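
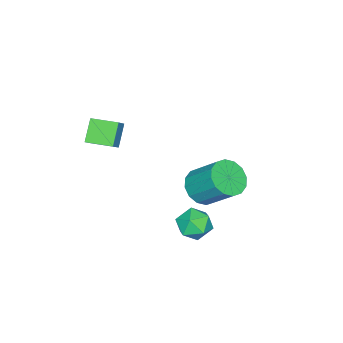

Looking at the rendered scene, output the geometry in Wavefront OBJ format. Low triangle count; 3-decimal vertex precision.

v -1.392 0.655 -4.319
v -0.542 0.229 -3.923
v -0.477 1.68 -2.504
v -1.328 2.105 -2.901
v -0.366 0.577 -4.287
v -0.301 2.028 -2.868
v -0.464 0.945 -4.659
v -0.4 2.396 -3.24
v -0.812 1.236 -4.94
v -0.747 2.687 -3.522
v -1.315 1.371 -5.055
v -1.25 2.822 -3.637
v -1.838 1.314 -4.973
v -1.774 2.765 -3.555
v -2.243 1.08 -4.716
v -2.178 2.531 -3.297
v -2.419 0.732 -4.352
v -2.354 2.183 -2.933
v -2.32 0.364 -3.98
v -2.256 1.815 -2.561
v -1.973 0.073 -3.698
v -1.908 1.524 -2.28
v -1.47 -0.062 -3.583
v -1.405 1.389 -2.165
v -0.946 -0.005 -3.665
v -0.882 1.446 -2.247
v 2.448 -2.478 1.751
v 3.136 -2.29 2.393
v 2.091 -1.239 1.77
v 2.779 -1.051 2.412
v 3.261 -2.229 0.808
v 3.949 -2.041 1.45
v 2.904 -0.99 0.827
v 3.592 -0.802 1.469
v 2.044 2.98 -2.441
v 2.491 3.658 -2.862
v 3.309 2.222 -2.318
v 3.756 2.9 -2.739
v 3.42 3.027 -1.898
v 2.637 3.495 -1.974
v 3.163 2.385 -3.206
v 2.38 2.853 -3.282
v 3.182 3.29 -3.335
v 3.341 3.687 -2.526
v 2.459 2.193 -2.654
v 2.618 2.59 -1.845
f 2 1 5
f 2 5 3
f 3 5 6
f 3 6 4
f 5 1 7
f 5 7 6
f 6 7 8
f 6 8 4
f 7 1 9
f 7 9 8
f 8 9 10
f 8 10 4
f 9 1 11
f 9 11 10
f 10 11 12
f 10 12 4
f 11 1 13
f 11 13 12
f 12 13 14
f 12 14 4
f 13 1 15
f 13 15 14
f 14 15 16
f 14 16 4
f 15 1 17
f 15 17 16
f 16 17 18
f 16 18 4
f 17 1 19
f 17 19 18
f 18 19 20
f 18 20 4
f 19 1 21
f 19 21 20
f 20 21 22
f 20 22 4
f 21 1 23
f 21 23 22
f 22 23 24
f 22 24 4
f 23 1 25
f 23 25 24
f 24 25 26
f 24 26 4
f 25 1 2
f 25 2 26
f 26 2 3
f 26 3 4
f 28 30 27
f 31 28 27
f 27 30 29
f 29 31 27
f 28 34 30
f 32 28 31
f 32 34 28
f 30 34 29
f 33 31 29
f 29 34 33
f 33 32 31
f 34 32 33
f 35 46 40
f 35 40 36
f 35 36 42
f 35 42 45
f 35 45 46
f 36 40 44
f 40 46 39
f 46 45 37
f 45 42 41
f 42 36 43
f 38 44 39
f 38 39 37
f 38 37 41
f 38 41 43
f 38 43 44
f 39 44 40
f 37 39 46
f 41 37 45
f 43 41 42
f 44 43 36



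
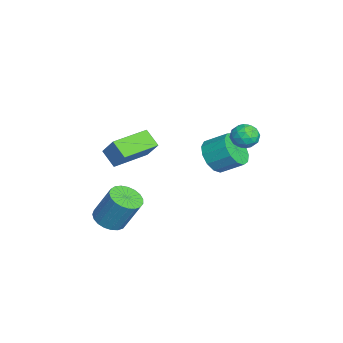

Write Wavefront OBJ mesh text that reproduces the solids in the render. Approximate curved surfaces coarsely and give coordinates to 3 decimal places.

v -1.81 3.604 1.531
v -1.422 4.201 1.719
v -1.258 2.979 2.381
v -0.87 3.576 2.569
v -1.594 3.55 2.701
v -1.935 3.937 2.176
v -0.745 3.243 1.924
v -1.086 3.63 1.399
v -0.764 3.978 1.962
v -1.289 4.168 2.442
v -1.391 3.012 1.658
v -1.916 3.202 2.138
v -1.664 3.958 1.551
v -1.016 3.222 2.549
v -1.441 3.207 2.627
v -1.213 3.558 2.738
v -1.966 3.802 1.819
v -1.738 4.153 1.93
v -1.839 3.77 2.507
v -0.942 3.027 2.17
v -0.714 3.378 2.281
v -1.467 3.622 1.362
v -1.239 3.973 1.473
v -0.841 3.41 1.593
v -1.05 4.177 1.804
v -0.725 3.81 2.303
v -0.652 3.614 1.924
v -0.852 3.842 1.615
v -1.358 4.289 2.086
v -1.034 3.921 2.585
v -1.459 3.906 2.663
v -1.66 4.133 2.355
v -0.971 4.158 2.229
v -1.646 3.259 1.515
v -1.322 2.891 2.014
v -1.02 3.047 1.745
v -1.221 3.274 1.437
v -1.955 3.37 1.797
v -1.63 3.003 2.296
v -1.828 3.338 2.485
v -2.028 3.566 2.176
v -1.709 3.022 1.871
v -3.165 2.279 -0.464
v -2.537 2.569 -1.172
v -2.207 3.632 -0.444
v -2.835 3.341 0.264
v -3.029 2.804 -1.292
v -2.698 3.867 -0.564
v -3.564 2.872 -1.149
v -3.233 3.935 -0.421
v -3.972 2.752 -0.789
v -3.642 3.815 -0.06
v -4.124 2.481 -0.325
v -3.794 3.544 0.403
v -3.972 2.147 0.094
v -3.642 3.209 0.823
v -3.564 1.854 0.336
v -3.233 2.916 1.065
v -3.029 1.696 0.324
v -2.698 2.758 1.053
v -2.537 1.723 0.062
v -2.207 2.785 0.79
v -2.245 1.926 -0.368
v -1.915 2.989 0.361
v -2.245 2.242 -0.828
v -1.915 3.304 -0.099
v 0.666 -2.622 -2.042
v 1.479 -2.546 -2.24
v 1.807 -1.763 -0.596
v 0.994 -1.838 -0.398
v 1.347 -2.244 -2.357
v 1.675 -1.461 -0.713
v 1.098 -2.008 -2.42
v 1.425 -1.225 -0.776
v 0.774 -1.878 -2.418
v 1.101 -1.095 -0.774
v 0.431 -1.876 -2.35
v 0.758 -1.093 -0.706
v 0.129 -2.004 -2.229
v 0.456 -1.221 -0.585
v -0.08 -2.238 -2.076
v 0.247 -1.455 -0.432
v -0.16 -2.538 -1.917
v 0.167 -1.755 -0.273
v -0.097 -2.853 -1.779
v 0.23 -2.07 -0.136
v 0.098 -3.128 -1.687
v 0.425 -2.345 -0.044
v 0.391 -3.315 -1.657
v 0.718 -2.532 -0.013
v 0.732 -3.383 -1.692
v 1.059 -2.599 -0.049
v 1.061 -3.318 -1.789
v 1.389 -2.535 -0.145
v 1.322 -3.134 -1.929
v 1.65 -2.35 -0.285
v 1.47 -2.86 -2.088
v 1.798 -2.077 -0.445
v -1.35 -2.386 0.109
v -2.005 -2.906 0.76
v -2.592 -0.831 0.102
v -3.247 -1.351 0.754
v -0.733 -1.889 1.126
v -1.388 -2.409 1.778
v -1.975 -0.334 1.12
v -2.63 -0.854 1.771
f 1 38 17
f 38 12 41
f 17 41 6
f 38 41 17
f 1 17 13
f 17 6 18
f 13 18 2
f 17 18 13
f 1 13 22
f 13 2 23
f 22 23 8
f 13 23 22
f 1 22 34
f 22 8 37
f 34 37 11
f 22 37 34
f 1 34 38
f 34 11 42
f 38 42 12
f 34 42 38
f 2 18 29
f 18 6 32
f 29 32 10
f 18 32 29
f 6 41 19
f 41 12 40
f 19 40 5
f 41 40 19
f 12 42 39
f 42 11 35
f 39 35 3
f 42 35 39
f 11 37 36
f 37 8 24
f 36 24 7
f 37 24 36
f 8 23 28
f 23 2 25
f 28 25 9
f 23 25 28
f 4 30 16
f 30 10 31
f 16 31 5
f 30 31 16
f 4 16 14
f 16 5 15
f 14 15 3
f 16 15 14
f 4 14 21
f 14 3 20
f 21 20 7
f 14 20 21
f 4 21 26
f 21 7 27
f 26 27 9
f 21 27 26
f 4 26 30
f 26 9 33
f 30 33 10
f 26 33 30
f 5 31 19
f 31 10 32
f 19 32 6
f 31 32 19
f 3 15 39
f 15 5 40
f 39 40 12
f 15 40 39
f 7 20 36
f 20 3 35
f 36 35 11
f 20 35 36
f 9 27 28
f 27 7 24
f 28 24 8
f 27 24 28
f 10 33 29
f 33 9 25
f 29 25 2
f 33 25 29
f 44 43 47
f 44 47 45
f 45 47 48
f 45 48 46
f 47 43 49
f 47 49 48
f 48 49 50
f 48 50 46
f 49 43 51
f 49 51 50
f 50 51 52
f 50 52 46
f 51 43 53
f 51 53 52
f 52 53 54
f 52 54 46
f 53 43 55
f 53 55 54
f 54 55 56
f 54 56 46
f 55 43 57
f 55 57 56
f 56 57 58
f 56 58 46
f 57 43 59
f 57 59 58
f 58 59 60
f 58 60 46
f 59 43 61
f 59 61 60
f 60 61 62
f 60 62 46
f 61 43 63
f 61 63 62
f 62 63 64
f 62 64 46
f 63 43 65
f 63 65 64
f 64 65 66
f 64 66 46
f 65 43 44
f 65 44 66
f 66 44 45
f 66 45 46
f 68 67 71
f 68 71 69
f 69 71 72
f 69 72 70
f 71 67 73
f 71 73 72
f 72 73 74
f 72 74 70
f 73 67 75
f 73 75 74
f 74 75 76
f 74 76 70
f 75 67 77
f 75 77 76
f 76 77 78
f 76 78 70
f 77 67 79
f 77 79 78
f 78 79 80
f 78 80 70
f 79 67 81
f 79 81 80
f 80 81 82
f 80 82 70
f 81 67 83
f 81 83 82
f 82 83 84
f 82 84 70
f 83 67 85
f 83 85 84
f 84 85 86
f 84 86 70
f 85 67 87
f 85 87 86
f 86 87 88
f 86 88 70
f 87 67 89
f 87 89 88
f 88 89 90
f 88 90 70
f 89 67 91
f 89 91 90
f 90 91 92
f 90 92 70
f 91 67 93
f 91 93 92
f 92 93 94
f 92 94 70
f 93 67 95
f 93 95 94
f 94 95 96
f 94 96 70
f 95 67 97
f 95 97 96
f 96 97 98
f 96 98 70
f 97 67 68
f 97 68 98
f 98 68 69
f 98 69 70
f 100 102 99
f 103 100 99
f 99 102 101
f 101 103 99
f 100 106 102
f 104 100 103
f 104 106 100
f 102 106 101
f 105 103 101
f 101 106 105
f 105 104 103
f 106 104 105



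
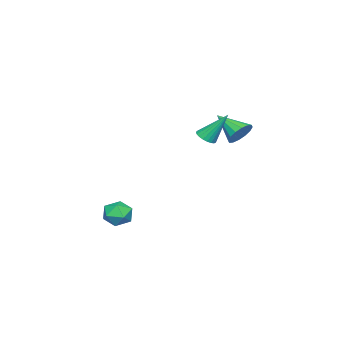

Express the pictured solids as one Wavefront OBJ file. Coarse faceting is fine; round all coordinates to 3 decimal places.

v 1.824 4.009 2.21
v 2.563 4.095 2.555
v 1.536 2.551 3.19
v 2.299 4.315 2.805
v 1.907 4.453 2.895
v 1.494 4.471 2.802
v 1.168 4.366 2.55
v 1.019 4.166 2.207
v 1.085 3.923 1.865
v 1.349 3.703 1.616
v 1.74 3.566 1.526
v 2.153 3.547 1.619
v 2.479 3.652 1.87
v 2.629 3.852 2.213
v 3.6 -1.341 -4.293
v 4.333 -1.354 -3.764
v 3.247 -2.686 -3.836
v 3.98 -2.699 -3.307
v 3.291 -2.147 -3.111
v 3.509 -1.316 -3.394
v 4.071 -2.724 -4.206
v 4.289 -1.893 -4.489
v 4.624 -2.208 -3.71
v 4.142 -1.852 -3.034
v 3.438 -2.188 -4.566
v 2.956 -1.832 -3.89
v 3.737 3.043 2.403
v 4.305 2.955 2.575
v 3.423 4.097 3.977
v 4.324 3.164 2.439
v 4.241 3.351 2.297
v 4.071 3.486 2.173
v 3.843 3.543 2.089
v 3.597 3.514 2.059
v 3.375 3.404 2.089
v 3.216 3.231 2.173
v 3.147 3.026 2.297
v 3.18 2.824 2.439
v 3.309 2.659 2.575
v 3.512 2.561 2.681
v 3.755 2.546 2.739
v 3.994 2.617 2.739
v 4.189 2.762 2.681
f 2 1 4
f 2 4 3
f 4 1 5
f 4 5 3
f 5 1 6
f 5 6 3
f 6 1 7
f 6 7 3
f 7 1 8
f 7 8 3
f 8 1 9
f 8 9 3
f 9 1 10
f 9 10 3
f 10 1 11
f 10 11 3
f 11 1 12
f 11 12 3
f 12 1 13
f 12 13 3
f 13 1 14
f 13 14 3
f 14 1 2
f 14 2 3
f 15 26 20
f 15 20 16
f 15 16 22
f 15 22 25
f 15 25 26
f 16 20 24
f 20 26 19
f 26 25 17
f 25 22 21
f 22 16 23
f 18 24 19
f 18 19 17
f 18 17 21
f 18 21 23
f 18 23 24
f 19 24 20
f 17 19 26
f 21 17 25
f 23 21 22
f 24 23 16
f 28 27 30
f 28 30 29
f 30 27 31
f 30 31 29
f 31 27 32
f 31 32 29
f 32 27 33
f 32 33 29
f 33 27 34
f 33 34 29
f 34 27 35
f 34 35 29
f 35 27 36
f 35 36 29
f 36 27 37
f 36 37 29
f 37 27 38
f 37 38 29
f 38 27 39
f 38 39 29
f 39 27 40
f 39 40 29
f 40 27 41
f 40 41 29
f 41 27 42
f 41 42 29
f 42 27 43
f 42 43 29
f 43 27 28
f 43 28 29



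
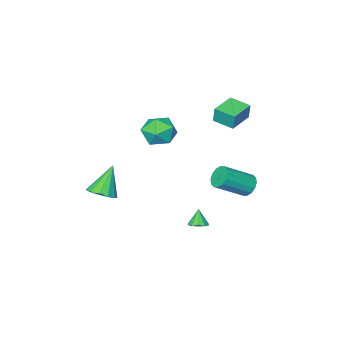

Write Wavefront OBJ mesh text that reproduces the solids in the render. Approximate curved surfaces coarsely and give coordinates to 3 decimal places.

v 0.002 0.968 2.001
v 0.789 0.714 2.854
v -0.709 -0.814 2.126
v 0.078 -1.068 2.979
v -0.806 -0.304 3.195
v -0.367 0.797 3.118
v 0.447 -0.897 1.862
v 0.886 0.204 1.785
v 1.064 -0.439 2.769
v 0.289 -0.073 3.592
v -0.209 -0.027 1.388
v -0.984 0.339 2.211
v 4.103 0.016 -1.269
v 4.899 0.141 -0.764
v 3.037 -0.376 0.509
v 4.665 0.621 -0.798
v 4.253 0.909 -0.982
v 3.794 0.914 -1.256
v 3.432 0.634 -1.535
v 3.284 0.158 -1.729
v 3.396 -0.364 -1.777
v 3.733 -0.764 -1.664
v 4.187 -0.917 -1.425
v 4.614 -0.774 -1.137
v 4.88 -0.379 -0.89
v -4.261 0.913 3.309
v -4.236 1.082 4.385
v -4.74 2.194 3.119
v -4.715 2.362 4.196
v -2.705 1.478 3.184
v -2.68 1.646 4.261
v -3.184 2.758 2.995
v -3.159 2.927 4.071
v -4.052 3.165 -2.024
v -3.688 2.898 -2.684
v -1.944 2.387 -1.517
v -2.308 2.655 -0.856
v -3.587 3.299 -2.661
v -1.843 2.788 -1.493
v -3.61 3.664 -2.467
v -1.866 3.153 -1.299
v -3.751 3.895 -2.154
v -2.007 3.385 -0.986
v -3.974 3.931 -1.806
v -2.23 3.421 -0.639
v -4.217 3.762 -1.517
v -2.473 3.251 -0.349
v -4.416 3.433 -1.363
v -2.672 2.922 -0.196
v -4.517 3.032 -1.387
v -2.773 2.521 -0.219
v -4.494 2.667 -1.581
v -2.75 2.156 -0.413
v -4.353 2.435 -1.894
v -2.609 1.925 -0.726
v -4.13 2.399 -2.241
v -2.386 1.889 -1.074
v -3.887 2.569 -2.531
v -2.143 2.058 -1.363
v 0.059 3.916 -3.334
v 0.439 3.419 -3.412
v -0.219 3.544 -2.326
v 0.647 3.705 -3.249
v 0.631 4.071 -3.119
v 0.396 4.378 -3.07
v 0.033 4.509 -3.122
v -0.32 4.413 -3.255
v -0.528 4.127 -3.419
v -0.512 3.761 -3.549
v -0.278 3.454 -3.598
v 0.086 3.323 -3.546
f 1 12 6
f 1 6 2
f 1 2 8
f 1 8 11
f 1 11 12
f 2 6 10
f 6 12 5
f 12 11 3
f 11 8 7
f 8 2 9
f 4 10 5
f 4 5 3
f 4 3 7
f 4 7 9
f 4 9 10
f 5 10 6
f 3 5 12
f 7 3 11
f 9 7 8
f 10 9 2
f 14 13 16
f 14 16 15
f 16 13 17
f 16 17 15
f 17 13 18
f 17 18 15
f 18 13 19
f 18 19 15
f 19 13 20
f 19 20 15
f 20 13 21
f 20 21 15
f 21 13 22
f 21 22 15
f 22 13 23
f 22 23 15
f 23 13 24
f 23 24 15
f 24 13 25
f 24 25 15
f 25 13 14
f 25 14 15
f 27 29 26
f 30 27 26
f 26 29 28
f 28 30 26
f 27 33 29
f 31 27 30
f 31 33 27
f 29 33 28
f 32 30 28
f 28 33 32
f 32 31 30
f 33 31 32
f 35 34 38
f 35 38 36
f 36 38 39
f 36 39 37
f 38 34 40
f 38 40 39
f 39 40 41
f 39 41 37
f 40 34 42
f 40 42 41
f 41 42 43
f 41 43 37
f 42 34 44
f 42 44 43
f 43 44 45
f 43 45 37
f 44 34 46
f 44 46 45
f 45 46 47
f 45 47 37
f 46 34 48
f 46 48 47
f 47 48 49
f 47 49 37
f 48 34 50
f 48 50 49
f 49 50 51
f 49 51 37
f 50 34 52
f 50 52 51
f 51 52 53
f 51 53 37
f 52 34 54
f 52 54 53
f 53 54 55
f 53 55 37
f 54 34 56
f 54 56 55
f 55 56 57
f 55 57 37
f 56 34 58
f 56 58 57
f 57 58 59
f 57 59 37
f 58 34 35
f 58 35 59
f 59 35 36
f 59 36 37
f 61 60 63
f 61 63 62
f 63 60 64
f 63 64 62
f 64 60 65
f 64 65 62
f 65 60 66
f 65 66 62
f 66 60 67
f 66 67 62
f 67 60 68
f 67 68 62
f 68 60 69
f 68 69 62
f 69 60 70
f 69 70 62
f 70 60 71
f 70 71 62
f 71 60 61
f 71 61 62



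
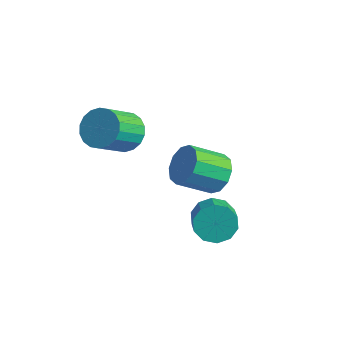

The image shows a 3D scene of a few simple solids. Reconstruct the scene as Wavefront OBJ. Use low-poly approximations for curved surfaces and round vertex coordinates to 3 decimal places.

v 1.993 -0.269 -2.715
v 2.772 0.372 -2.969
v 3.686 -0.451 -2.238
v 2.907 -1.091 -1.985
v 2.517 0.579 -2.416
v 3.43 -0.244 -1.686
v 2.061 0.462 -1.978
v 2.975 -0.361 -1.248
v 1.58 0.066 -1.822
v 2.493 -0.757 -1.091
v 1.256 -0.458 -2.006
v 2.17 -1.28 -1.276
v 1.214 -0.909 -2.462
v 2.128 -1.732 -1.731
v 1.47 -1.116 -3.014
v 2.383 -1.939 -2.284
v 1.925 -0.999 -3.452
v 2.839 -1.822 -2.722
v 2.407 -0.603 -3.609
v 3.32 -1.426 -2.878
v 2.73 -0.08 -3.424
v 3.644 -0.902 -2.694
v 0.548 1.576 -1.777
v 1.346 1.664 -1.026
v 0.471 0.251 0.069
v -0.328 0.164 -0.683
v 0.852 2.1 -0.859
v -0.023 0.687 0.236
v 0.241 2.335 -1.042
v -0.634 0.923 0.052
v -0.252 2.281 -1.507
v -1.127 0.869 -0.412
v -0.44 1.958 -2.075
v -1.316 0.545 -0.98
v -0.251 1.489 -2.529
v -1.126 0.076 -1.434
v 0.243 1.053 -2.696
v -0.632 -0.36 -1.601
v 0.854 0.817 -2.512
v -0.021 -0.595 -1.418
v 1.347 0.871 -2.048
v 0.472 -0.541 -0.953
v 1.536 1.195 -1.48
v 0.66 -0.218 -0.385
v -2.798 -1.066 0.951
v -2.215 -1.661 0.248
v -2.199 -3.249 1.606
v -2.782 -2.654 2.309
v -1.873 -1.435 0.508
v -1.857 -3.024 1.866
v -1.715 -1.137 0.855
v -1.698 -2.725 2.213
v -1.77 -0.824 1.222
v -1.754 -2.412 2.58
v -2.03 -0.559 1.535
v -2.013 -2.147 2.893
v -2.441 -0.394 1.732
v -2.425 -1.983 3.09
v -2.924 -0.363 1.774
v -2.907 -1.951 3.133
v -3.381 -0.471 1.654
v -3.365 -2.059 3.012
v -3.723 -0.696 1.394
v -3.707 -2.285 2.752
v -3.882 -0.995 1.047
v -3.865 -2.583 2.405
v -3.826 -1.308 0.68
v -3.81 -2.896 2.038
v -3.567 -1.573 0.367
v -3.55 -3.161 1.725
v -3.155 -1.737 0.17
v -3.139 -3.326 1.528
v -2.673 -1.769 0.127
v -2.656 -3.357 1.486
f 2 1 5
f 2 5 3
f 3 5 6
f 3 6 4
f 5 1 7
f 5 7 6
f 6 7 8
f 6 8 4
f 7 1 9
f 7 9 8
f 8 9 10
f 8 10 4
f 9 1 11
f 9 11 10
f 10 11 12
f 10 12 4
f 11 1 13
f 11 13 12
f 12 13 14
f 12 14 4
f 13 1 15
f 13 15 14
f 14 15 16
f 14 16 4
f 15 1 17
f 15 17 16
f 16 17 18
f 16 18 4
f 17 1 19
f 17 19 18
f 18 19 20
f 18 20 4
f 19 1 21
f 19 21 20
f 20 21 22
f 20 22 4
f 21 1 2
f 21 2 22
f 22 2 3
f 22 3 4
f 24 23 27
f 24 27 25
f 25 27 28
f 25 28 26
f 27 23 29
f 27 29 28
f 28 29 30
f 28 30 26
f 29 23 31
f 29 31 30
f 30 31 32
f 30 32 26
f 31 23 33
f 31 33 32
f 32 33 34
f 32 34 26
f 33 23 35
f 33 35 34
f 34 35 36
f 34 36 26
f 35 23 37
f 35 37 36
f 36 37 38
f 36 38 26
f 37 23 39
f 37 39 38
f 38 39 40
f 38 40 26
f 39 23 41
f 39 41 40
f 40 41 42
f 40 42 26
f 41 23 43
f 41 43 42
f 42 43 44
f 42 44 26
f 43 23 24
f 43 24 44
f 44 24 25
f 44 25 26
f 46 45 49
f 46 49 47
f 47 49 50
f 47 50 48
f 49 45 51
f 49 51 50
f 50 51 52
f 50 52 48
f 51 45 53
f 51 53 52
f 52 53 54
f 52 54 48
f 53 45 55
f 53 55 54
f 54 55 56
f 54 56 48
f 55 45 57
f 55 57 56
f 56 57 58
f 56 58 48
f 57 45 59
f 57 59 58
f 58 59 60
f 58 60 48
f 59 45 61
f 59 61 60
f 60 61 62
f 60 62 48
f 61 45 63
f 61 63 62
f 62 63 64
f 62 64 48
f 63 45 65
f 63 65 64
f 64 65 66
f 64 66 48
f 65 45 67
f 65 67 66
f 66 67 68
f 66 68 48
f 67 45 69
f 67 69 68
f 68 69 70
f 68 70 48
f 69 45 71
f 69 71 70
f 70 71 72
f 70 72 48
f 71 45 73
f 71 73 72
f 72 73 74
f 72 74 48
f 73 45 46
f 73 46 74
f 74 46 47
f 74 47 48



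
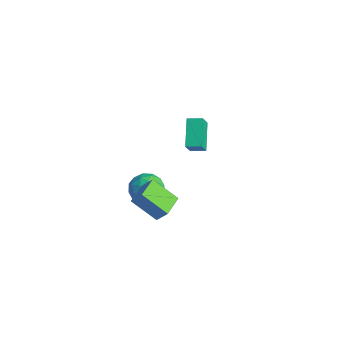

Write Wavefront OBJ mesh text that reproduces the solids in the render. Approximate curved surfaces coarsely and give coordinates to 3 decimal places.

v 1.345 -2.347 -2.223
v 1.694 -2.939 -1.455
v -0.214 -2.541 -1.665
v 0.135 -3.133 -0.897
v 0.346 -2.124 -0.907
v 1.31 -2.005 -1.252
v 0.17 -3.475 -1.868
v 1.134 -3.356 -2.213
v 0.967 -3.636 -1.236
v 1.076 -2.802 -0.642
v 0.404 -2.678 -2.478
v 0.513 -1.844 -1.884
v 1.656 -2.626 -1.888
v -0.176 -2.854 -1.232
v -0.052 -2.261 -1.238
v 0.153 -2.609 -0.786
v 1.431 -2.077 -1.769
v 1.636 -2.425 -1.317
v 0.844 -1.946 -0.995
v -0.156 -3.055 -1.803
v 0.049 -3.403 -1.351
v 1.327 -2.871 -2.334
v 1.532 -3.219 -1.882
v 0.636 -3.534 -2.125
v 1.434 -3.384 -1.308
v 0.518 -3.498 -0.98
v 0.539 -3.699 -1.551
v 1.105 -3.629 -1.753
v 1.498 -2.893 -0.959
v 0.582 -3.007 -0.63
v 0.706 -2.414 -0.636
v 1.273 -2.344 -0.839
v 1.071 -3.303 -0.83
v 0.898 -2.473 -2.49
v -0.018 -2.587 -2.161
v 0.207 -3.136 -2.281
v 0.774 -3.066 -2.484
v 0.962 -1.982 -2.14
v 0.046 -2.096 -1.812
v 0.375 -1.851 -1.367
v 0.941 -1.781 -1.569
v 0.409 -2.177 -2.29
v 3.495 -3.112 -0.498
v 2.425 -3.976 0.601
v 4.027 -2.78 0.281
v 2.958 -3.645 1.38
v 4.302 -4.215 -0.58
v 3.233 -5.08 0.519
v 4.835 -3.884 0.199
v 3.765 -4.748 1.298
v -4.019 2.924 -2.072
v -3.565 2.337 -1.104
v -3.435 3.607 -1.933
v -2.981 3.021 -0.964
v -2.739 2.059 -3.196
v -2.285 1.473 -2.227
v -2.155 2.743 -3.056
v -1.701 2.156 -2.088
f 1 38 17
f 38 12 41
f 17 41 6
f 38 41 17
f 1 17 13
f 17 6 18
f 13 18 2
f 17 18 13
f 1 13 22
f 13 2 23
f 22 23 8
f 13 23 22
f 1 22 34
f 22 8 37
f 34 37 11
f 22 37 34
f 1 34 38
f 34 11 42
f 38 42 12
f 34 42 38
f 2 18 29
f 18 6 32
f 29 32 10
f 18 32 29
f 6 41 19
f 41 12 40
f 19 40 5
f 41 40 19
f 12 42 39
f 42 11 35
f 39 35 3
f 42 35 39
f 11 37 36
f 37 8 24
f 36 24 7
f 37 24 36
f 8 23 28
f 23 2 25
f 28 25 9
f 23 25 28
f 4 30 16
f 30 10 31
f 16 31 5
f 30 31 16
f 4 16 14
f 16 5 15
f 14 15 3
f 16 15 14
f 4 14 21
f 14 3 20
f 21 20 7
f 14 20 21
f 4 21 26
f 21 7 27
f 26 27 9
f 21 27 26
f 4 26 30
f 26 9 33
f 30 33 10
f 26 33 30
f 5 31 19
f 31 10 32
f 19 32 6
f 31 32 19
f 3 15 39
f 15 5 40
f 39 40 12
f 15 40 39
f 7 20 36
f 20 3 35
f 36 35 11
f 20 35 36
f 9 27 28
f 27 7 24
f 28 24 8
f 27 24 28
f 10 33 29
f 33 9 25
f 29 25 2
f 33 25 29
f 44 46 43
f 47 44 43
f 43 46 45
f 45 47 43
f 44 50 46
f 48 44 47
f 48 50 44
f 46 50 45
f 49 47 45
f 45 50 49
f 49 48 47
f 50 48 49
f 52 54 51
f 55 52 51
f 51 54 53
f 53 55 51
f 52 58 54
f 56 52 55
f 56 58 52
f 54 58 53
f 57 55 53
f 53 58 57
f 57 56 55
f 58 56 57



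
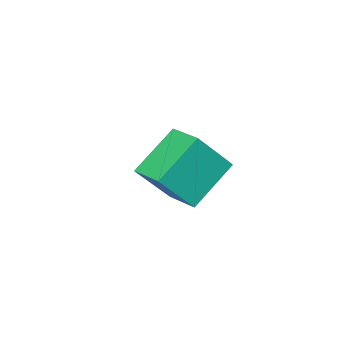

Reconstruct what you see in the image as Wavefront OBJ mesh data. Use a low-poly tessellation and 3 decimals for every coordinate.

v 0.457 -0.59 -1.583
v -1.247 -0.438 -0.298
v 0.748 0.739 -1.354
v -0.956 0.891 -0.069
v 1.596 -1.111 -0.011
v -0.108 -0.959 1.274
v 1.887 0.218 0.218
v 0.183 0.37 1.503
v -2.838 -2.751 -3.166
v -2.518 -3.205 -3.9
v -3.062 -4.029 -2.474
v -2.217 -3.156 -3.711
v -2.01 -3.045 -3.44
v -1.929 -2.889 -3.126
v -1.987 -2.712 -2.819
v -2.174 -2.542 -2.565
v -2.462 -2.403 -2.402
v -2.808 -2.317 -2.356
v -3.158 -2.298 -2.433
v -3.459 -2.347 -2.621
v -3.666 -2.458 -2.893
v -3.747 -2.614 -3.206
v -3.689 -2.79 -3.513
v -3.502 -2.961 -3.768
v -3.214 -3.1 -3.93
v -2.868 -3.186 -3.977
f 2 4 1
f 5 2 1
f 1 4 3
f 3 5 1
f 2 8 4
f 6 2 5
f 6 8 2
f 4 8 3
f 7 5 3
f 3 8 7
f 7 6 5
f 8 6 7
f 10 9 12
f 10 12 11
f 12 9 13
f 12 13 11
f 13 9 14
f 13 14 11
f 14 9 15
f 14 15 11
f 15 9 16
f 15 16 11
f 16 9 17
f 16 17 11
f 17 9 18
f 17 18 11
f 18 9 19
f 18 19 11
f 19 9 20
f 19 20 11
f 20 9 21
f 20 21 11
f 21 9 22
f 21 22 11
f 22 9 23
f 22 23 11
f 23 9 24
f 23 24 11
f 24 9 25
f 24 25 11
f 25 9 26
f 25 26 11
f 26 9 10
f 26 10 11



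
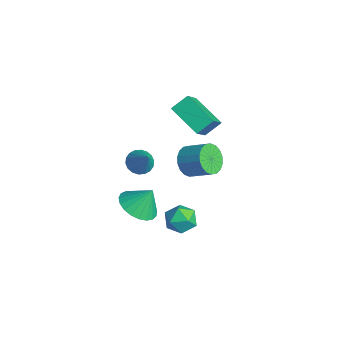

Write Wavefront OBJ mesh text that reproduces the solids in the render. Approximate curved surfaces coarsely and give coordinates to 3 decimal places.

v 1.963 3.957 0.699
v 0.634 3.439 1.379
v 1.938 4.688 1.207
v 0.609 4.169 1.887
v 2.871 3.171 1.873
v 1.542 2.652 2.553
v 2.846 3.901 2.381
v 1.517 3.383 3.061
v 1.662 1.123 -3.134
v 2.513 0.802 -3.117
v 1.858 1.697 -2.146
v 2.554 1.123 -3.312
v 2.441 1.445 -3.476
v 2.193 1.711 -3.581
v 1.854 1.875 -3.609
v 1.481 1.91 -3.555
v 1.139 1.808 -3.428
v 0.888 1.588 -3.25
v 0.77 1.287 -3.052
v 0.807 0.958 -2.869
v 0.991 0.658 -2.731
v 1.292 0.438 -2.663
v 1.656 0.337 -2.677
v 2.021 0.371 -2.769
v 2.324 0.536 -2.925
v 2.876 0.731 0.997
v 3.275 1 0.672
v 3.684 0.749 2.003
v 3.143 1.196 0.775
v 2.958 1.3 0.922
v 2.756 1.292 1.083
v 2.579 1.172 1.228
v 2.461 0.965 1.326
v 2.424 0.712 1.36
v 2.478 0.462 1.322
v 2.61 0.266 1.219
v 2.795 0.162 1.072
v 2.996 0.17 0.911
v 3.174 0.29 0.766
v 3.292 0.497 0.667
v 3.328 0.75 0.634
v 3.267 2.272 -2.079
v 3.585 2.623 -2.642
v 4.135 1.457 -2.098
v 4.453 1.808 -2.661
v 4.444 2.116 -1.992
v 3.908 2.62 -1.981
v 3.812 1.46 -2.759
v 3.276 1.964 -2.748
v 3.922 2.122 -3.062
v 4.313 2.527 -2.589
v 3.407 1.553 -2.151
v 3.798 1.958 -1.678
v 3.202 2.686 0.571
v 3.719 2.475 0.116
v 4.475 3.083 0.695
v 3.958 3.294 1.149
v 3.608 2.743 -0.021
v 4.365 3.35 0.558
v 3.417 2.999 -0.041
v 4.174 3.607 0.538
v 3.184 3.194 0.061
v 3.941 3.802 0.639
v 2.954 3.288 0.263
v 3.711 3.896 0.841
v 2.773 3.263 0.526
v 3.53 3.871 1.105
v 2.677 3.123 0.798
v 3.434 3.731 1.377
v 2.685 2.897 1.025
v 3.441 3.505 1.604
v 2.795 2.63 1.162
v 3.552 3.237 1.741
v 2.986 2.373 1.182
v 3.743 2.981 1.761
v 3.219 2.178 1.081
v 3.976 2.786 1.659
v 3.449 2.084 0.879
v 4.206 2.692 1.457
v 3.63 2.109 0.615
v 4.387 2.717 1.194
v 3.726 2.249 0.343
v 4.483 2.857 0.922
f 2 4 1
f 5 2 1
f 1 4 3
f 3 5 1
f 2 8 4
f 6 2 5
f 6 8 2
f 4 8 3
f 7 5 3
f 3 8 7
f 7 6 5
f 8 6 7
f 10 9 12
f 10 12 11
f 12 9 13
f 12 13 11
f 13 9 14
f 13 14 11
f 14 9 15
f 14 15 11
f 15 9 16
f 15 16 11
f 16 9 17
f 16 17 11
f 17 9 18
f 17 18 11
f 18 9 19
f 18 19 11
f 19 9 20
f 19 20 11
f 20 9 21
f 20 21 11
f 21 9 22
f 21 22 11
f 22 9 23
f 22 23 11
f 23 9 24
f 23 24 11
f 24 9 25
f 24 25 11
f 25 9 10
f 25 10 11
f 27 26 29
f 27 29 28
f 29 26 30
f 29 30 28
f 30 26 31
f 30 31 28
f 31 26 32
f 31 32 28
f 32 26 33
f 32 33 28
f 33 26 34
f 33 34 28
f 34 26 35
f 34 35 28
f 35 26 36
f 35 36 28
f 36 26 37
f 36 37 28
f 37 26 38
f 37 38 28
f 38 26 39
f 38 39 28
f 39 26 40
f 39 40 28
f 40 26 41
f 40 41 28
f 41 26 27
f 41 27 28
f 42 53 47
f 42 47 43
f 42 43 49
f 42 49 52
f 42 52 53
f 43 47 51
f 47 53 46
f 53 52 44
f 52 49 48
f 49 43 50
f 45 51 46
f 45 46 44
f 45 44 48
f 45 48 50
f 45 50 51
f 46 51 47
f 44 46 53
f 48 44 52
f 50 48 49
f 51 50 43
f 55 54 58
f 55 58 56
f 56 58 59
f 56 59 57
f 58 54 60
f 58 60 59
f 59 60 61
f 59 61 57
f 60 54 62
f 60 62 61
f 61 62 63
f 61 63 57
f 62 54 64
f 62 64 63
f 63 64 65
f 63 65 57
f 64 54 66
f 64 66 65
f 65 66 67
f 65 67 57
f 66 54 68
f 66 68 67
f 67 68 69
f 67 69 57
f 68 54 70
f 68 70 69
f 69 70 71
f 69 71 57
f 70 54 72
f 70 72 71
f 71 72 73
f 71 73 57
f 72 54 74
f 72 74 73
f 73 74 75
f 73 75 57
f 74 54 76
f 74 76 75
f 75 76 77
f 75 77 57
f 76 54 78
f 76 78 77
f 77 78 79
f 77 79 57
f 78 54 80
f 78 80 79
f 79 80 81
f 79 81 57
f 80 54 82
f 80 82 81
f 81 82 83
f 81 83 57
f 82 54 55
f 82 55 83
f 83 55 56
f 83 56 57



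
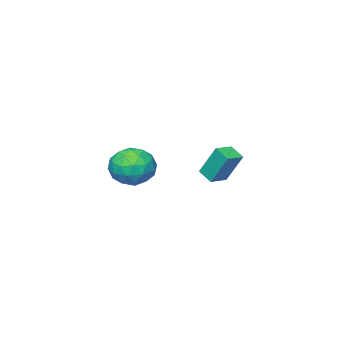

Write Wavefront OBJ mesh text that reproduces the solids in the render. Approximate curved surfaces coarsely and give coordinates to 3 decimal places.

v 2.842 4.579 1.79
v 3.275 4.172 2.671
v 1.445 3.608 2.029
v 1.878 3.201 2.91
v 1.571 4.218 2.889
v 2.435 4.818 2.741
v 2.285 2.962 1.959
v 3.149 3.562 1.811
v 2.931 3.173 2.775
v 2.489 3.95 3.35
v 2.231 3.83 1.35
v 1.789 4.607 1.925
v 3.181 4.461 2.21
v 1.539 3.319 2.49
v 1.358 3.917 2.478
v 1.613 3.678 2.996
v 2.688 4.84 2.251
v 2.942 4.602 2.769
v 1.94 4.628 2.897
v 1.778 3.178 1.931
v 2.032 2.94 2.449
v 3.107 4.102 1.704
v 3.362 3.863 2.222
v 2.78 3.152 1.803
v 3.233 3.635 2.789
v 2.412 3.064 2.929
v 2.651 2.923 2.37
v 3.159 3.276 2.283
v 2.974 4.091 3.127
v 2.152 3.52 3.267
v 1.972 4.118 3.254
v 2.48 4.471 3.168
v 2.771 3.504 3.188
v 2.568 4.26 1.433
v 1.746 3.689 1.573
v 2.24 3.309 1.532
v 2.748 3.662 1.446
v 2.308 4.716 1.771
v 1.487 4.145 1.911
v 1.561 4.504 2.417
v 2.069 4.857 2.33
v 1.949 4.276 1.512
v -3.459 2.855 0.356
v -3.669 3.655 1.887
v -3.402 3.628 -0.039
v -3.612 4.428 1.492
v -2.508 2.852 0.488
v -2.718 3.652 2.019
v -2.451 3.625 0.093
v -2.661 4.425 1.624
f 1 38 17
f 38 12 41
f 17 41 6
f 38 41 17
f 1 17 13
f 17 6 18
f 13 18 2
f 17 18 13
f 1 13 22
f 13 2 23
f 22 23 8
f 13 23 22
f 1 22 34
f 22 8 37
f 34 37 11
f 22 37 34
f 1 34 38
f 34 11 42
f 38 42 12
f 34 42 38
f 2 18 29
f 18 6 32
f 29 32 10
f 18 32 29
f 6 41 19
f 41 12 40
f 19 40 5
f 41 40 19
f 12 42 39
f 42 11 35
f 39 35 3
f 42 35 39
f 11 37 36
f 37 8 24
f 36 24 7
f 37 24 36
f 8 23 28
f 23 2 25
f 28 25 9
f 23 25 28
f 4 30 16
f 30 10 31
f 16 31 5
f 30 31 16
f 4 16 14
f 16 5 15
f 14 15 3
f 16 15 14
f 4 14 21
f 14 3 20
f 21 20 7
f 14 20 21
f 4 21 26
f 21 7 27
f 26 27 9
f 21 27 26
f 4 26 30
f 26 9 33
f 30 33 10
f 26 33 30
f 5 31 19
f 31 10 32
f 19 32 6
f 31 32 19
f 3 15 39
f 15 5 40
f 39 40 12
f 15 40 39
f 7 20 36
f 20 3 35
f 36 35 11
f 20 35 36
f 9 27 28
f 27 7 24
f 28 24 8
f 27 24 28
f 10 33 29
f 33 9 25
f 29 25 2
f 33 25 29
f 44 46 43
f 47 44 43
f 43 46 45
f 45 47 43
f 44 50 46
f 48 44 47
f 48 50 44
f 46 50 45
f 49 47 45
f 45 50 49
f 49 48 47
f 50 48 49



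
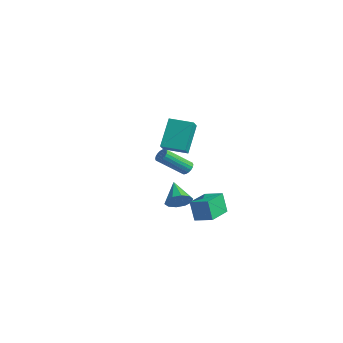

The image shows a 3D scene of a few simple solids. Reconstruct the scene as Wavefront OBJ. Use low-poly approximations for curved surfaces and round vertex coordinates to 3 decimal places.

v 1.692 -2.519 2.511
v 2.324 -3.216 3.207
v 1.047 -1.415 4.202
v 1.678 -2.112 4.898
v 2.862 -1.608 2.362
v 3.493 -2.305 3.058
v 2.216 -0.504 4.053
v 2.848 -1.201 4.749
v -1.417 0.95 -4.305
v -0.842 1.313 -3.715
v -2.763 1.57 -3.375
v -0.942 1.69 -4.111
v -1.224 1.784 -4.582
v -1.579 1.56 -4.946
v -1.872 1.103 -5.066
v -1.992 0.587 -4.895
v -1.891 0.21 -4.499
v -1.61 0.116 -4.028
v -1.255 0.34 -3.664
v -0.961 0.797 -3.544
v 1.732 -0.259 -4.175
v 1.304 -0.293 -2.789
v 0.944 1.492 -4.374
v 0.517 1.457 -2.989
v 2.803 0.263 -3.831
v 2.376 0.228 -2.446
v 2.016 2.013 -4.031
v 1.588 1.979 -2.645
v 1.852 -0.889 0.499
v 2.149 -0.685 0.859
v 1.565 -2.166 2.182
v 1.268 -2.371 1.821
v 1.951 -0.578 0.891
v 1.367 -2.06 2.213
v 1.733 -0.534 0.845
v 1.149 -2.015 2.167
v 1.539 -0.559 0.73
v 0.955 -2.041 2.052
v 1.407 -0.65 0.57
v 0.823 -2.132 1.892
v 1.363 -0.789 0.395
v 0.779 -2.27 1.718
v 1.416 -0.947 0.241
v 0.832 -2.429 1.564
v 1.555 -1.094 0.138
v 0.971 -2.575 1.461
v 1.753 -1.2 0.107
v 1.169 -2.682 1.429
v 1.971 -1.245 0.153
v 1.387 -2.726 1.475
v 2.165 -1.219 0.268
v 1.581 -2.701 1.59
v 2.297 -1.128 0.428
v 1.713 -2.61 1.75
v 2.341 -0.99 0.602
v 1.757 -2.471 1.925
v 2.288 -0.831 0.756
v 1.704 -2.313 2.079
f 2 4 1
f 5 2 1
f 1 4 3
f 3 5 1
f 2 8 4
f 6 2 5
f 6 8 2
f 4 8 3
f 7 5 3
f 3 8 7
f 7 6 5
f 8 6 7
f 10 9 12
f 10 12 11
f 12 9 13
f 12 13 11
f 13 9 14
f 13 14 11
f 14 9 15
f 14 15 11
f 15 9 16
f 15 16 11
f 16 9 17
f 16 17 11
f 17 9 18
f 17 18 11
f 18 9 19
f 18 19 11
f 19 9 20
f 19 20 11
f 20 9 10
f 20 10 11
f 22 24 21
f 25 22 21
f 21 24 23
f 23 25 21
f 22 28 24
f 26 22 25
f 26 28 22
f 24 28 23
f 27 25 23
f 23 28 27
f 27 26 25
f 28 26 27
f 30 29 33
f 30 33 31
f 31 33 34
f 31 34 32
f 33 29 35
f 33 35 34
f 34 35 36
f 34 36 32
f 35 29 37
f 35 37 36
f 36 37 38
f 36 38 32
f 37 29 39
f 37 39 38
f 38 39 40
f 38 40 32
f 39 29 41
f 39 41 40
f 40 41 42
f 40 42 32
f 41 29 43
f 41 43 42
f 42 43 44
f 42 44 32
f 43 29 45
f 43 45 44
f 44 45 46
f 44 46 32
f 45 29 47
f 45 47 46
f 46 47 48
f 46 48 32
f 47 29 49
f 47 49 48
f 48 49 50
f 48 50 32
f 49 29 51
f 49 51 50
f 50 51 52
f 50 52 32
f 51 29 53
f 51 53 52
f 52 53 54
f 52 54 32
f 53 29 55
f 53 55 54
f 54 55 56
f 54 56 32
f 55 29 57
f 55 57 56
f 56 57 58
f 56 58 32
f 57 29 30
f 57 30 58
f 58 30 31
f 58 31 32



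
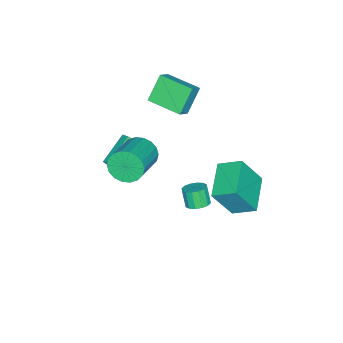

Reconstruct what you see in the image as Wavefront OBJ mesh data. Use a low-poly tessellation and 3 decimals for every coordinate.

v -4.378 -2.29 2.922
v -3.614 -2.342 3.502
v -4.161 -0.366 2.806
v -3.397 -0.417 3.385
v -3.383 -2.483 1.595
v -2.619 -2.534 2.174
v -3.166 -0.558 1.478
v -2.402 -0.61 2.058
v -4.302 1.823 -4.37
v -3.552 0.991 -2.5
v -4.534 3.085 -3.716
v -3.784 2.252 -1.845
v -2.276 2.468 -4.895
v -1.526 1.635 -3.024
v -2.508 3.729 -4.24
v -1.758 2.897 -2.37
v 2.188 2.701 0.555
v 2.785 2.541 0.676
v 2.51 2.2 1.586
v 1.912 2.359 1.465
v 2.756 2.848 0.782
v 2.481 2.507 1.692
v 2.575 3.115 0.828
v 2.3 2.774 1.738
v 2.291 3.272 0.8
v 2.015 2.93 1.71
v 1.978 3.275 0.707
v 1.703 2.934 1.617
v 1.722 3.124 0.573
v 1.447 2.783 1.483
v 1.59 2.86 0.434
v 1.315 2.519 1.344
v 1.619 2.553 0.328
v 1.344 2.212 1.238
v 1.8 2.286 0.282
v 1.525 1.945 1.192
v 2.085 2.13 0.31
v 1.809 1.788 1.22
v 2.397 2.126 0.403
v 2.122 1.785 1.313
v 2.653 2.277 0.537
v 2.378 1.936 1.447
v 0.381 -1.397 1.061
v 0.752 -1.826 0.287
v 2.71 -1.573 1.085
v 2.339 -1.143 1.859
v 0.745 -1.415 0.173
v 2.703 -1.162 0.971
v 0.666 -0.999 0.235
v 2.625 -0.746 1.033
v 0.53 -0.663 0.46
v 2.489 -0.41 1.258
v 0.365 -0.471 0.805
v 2.324 -0.218 1.603
v 0.203 -0.463 1.2
v 2.162 -0.21 1.998
v 0.076 -0.64 1.568
v 2.035 -0.387 2.366
v 0.01 -0.967 1.835
v 1.968 -0.714 2.633
v 0.017 -1.378 1.949
v 1.975 -1.125 2.747
v 0.095 -1.794 1.887
v 2.054 -1.541 2.685
v 0.231 -2.13 1.662
v 2.19 -1.877 2.46
v 0.396 -2.322 1.317
v 2.355 -2.069 2.115
v 0.558 -2.33 0.922
v 2.517 -2.077 1.72
v 0.685 -2.153 0.554
v 2.644 -1.9 1.352
v -0.038 -2.857 -1.515
v 0.395 -3.181 -0.71
v -1.169 -2.908 0.241
v -1.602 -2.583 -0.565
v 0.48 -2.641 -0.725
v -1.083 -2.368 0.226
v 0.401 -2.17 -0.99
v -1.162 -1.897 -0.039
v 0.183 -1.917 -1.422
v -1.381 -1.644 -0.471
v -0.106 -1.962 -1.884
v -1.669 -1.689 -0.933
v -0.373 -2.291 -2.229
v -1.937 -2.018 -1.278
v -0.534 -2.8 -2.347
v -2.098 -2.526 -1.396
v -0.538 -3.326 -2.202
v -2.101 -3.053 -1.251
v -0.383 -3.704 -1.838
v -1.946 -3.431 -0.887
v -0.118 -3.813 -1.372
v -1.682 -3.539 -0.421
v 0.171 -3.618 -0.952
v -1.392 -3.345 -0.001
f 2 4 1
f 5 2 1
f 1 4 3
f 3 5 1
f 2 8 4
f 6 2 5
f 6 8 2
f 4 8 3
f 7 5 3
f 3 8 7
f 7 6 5
f 8 6 7
f 10 12 9
f 13 10 9
f 9 12 11
f 11 13 9
f 10 16 12
f 14 10 13
f 14 16 10
f 12 16 11
f 15 13 11
f 11 16 15
f 15 14 13
f 16 14 15
f 18 17 21
f 18 21 19
f 19 21 22
f 19 22 20
f 21 17 23
f 21 23 22
f 22 23 24
f 22 24 20
f 23 17 25
f 23 25 24
f 24 25 26
f 24 26 20
f 25 17 27
f 25 27 26
f 26 27 28
f 26 28 20
f 27 17 29
f 27 29 28
f 28 29 30
f 28 30 20
f 29 17 31
f 29 31 30
f 30 31 32
f 30 32 20
f 31 17 33
f 31 33 32
f 32 33 34
f 32 34 20
f 33 17 35
f 33 35 34
f 34 35 36
f 34 36 20
f 35 17 37
f 35 37 36
f 36 37 38
f 36 38 20
f 37 17 39
f 37 39 38
f 38 39 40
f 38 40 20
f 39 17 41
f 39 41 40
f 40 41 42
f 40 42 20
f 41 17 18
f 41 18 42
f 42 18 19
f 42 19 20
f 44 43 47
f 44 47 45
f 45 47 48
f 45 48 46
f 47 43 49
f 47 49 48
f 48 49 50
f 48 50 46
f 49 43 51
f 49 51 50
f 50 51 52
f 50 52 46
f 51 43 53
f 51 53 52
f 52 53 54
f 52 54 46
f 53 43 55
f 53 55 54
f 54 55 56
f 54 56 46
f 55 43 57
f 55 57 56
f 56 57 58
f 56 58 46
f 57 43 59
f 57 59 58
f 58 59 60
f 58 60 46
f 59 43 61
f 59 61 60
f 60 61 62
f 60 62 46
f 61 43 63
f 61 63 62
f 62 63 64
f 62 64 46
f 63 43 65
f 63 65 64
f 64 65 66
f 64 66 46
f 65 43 67
f 65 67 66
f 66 67 68
f 66 68 46
f 67 43 69
f 67 69 68
f 68 69 70
f 68 70 46
f 69 43 71
f 69 71 70
f 70 71 72
f 70 72 46
f 71 43 44
f 71 44 72
f 72 44 45
f 72 45 46
f 74 73 77
f 74 77 75
f 75 77 78
f 75 78 76
f 77 73 79
f 77 79 78
f 78 79 80
f 78 80 76
f 79 73 81
f 79 81 80
f 80 81 82
f 80 82 76
f 81 73 83
f 81 83 82
f 82 83 84
f 82 84 76
f 83 73 85
f 83 85 84
f 84 85 86
f 84 86 76
f 85 73 87
f 85 87 86
f 86 87 88
f 86 88 76
f 87 73 89
f 87 89 88
f 88 89 90
f 88 90 76
f 89 73 91
f 89 91 90
f 90 91 92
f 90 92 76
f 91 73 93
f 91 93 92
f 92 93 94
f 92 94 76
f 93 73 95
f 93 95 94
f 94 95 96
f 94 96 76
f 95 73 74
f 95 74 96
f 96 74 75
f 96 75 76



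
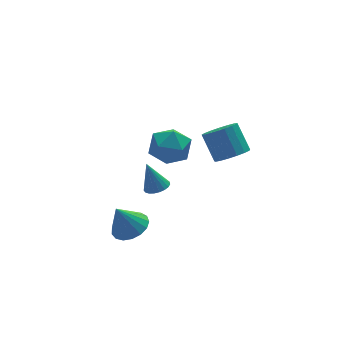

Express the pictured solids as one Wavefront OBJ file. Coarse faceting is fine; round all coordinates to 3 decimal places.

v -3.515 -0.012 -1.297
v -2.712 0.542 -0.998
v -4.185 0.132 0.237
v -3.027 0.874 -1.167
v -3.454 1.003 -1.366
v -3.895 0.9 -1.549
v -4.248 0.588 -1.674
v -4.434 0.138 -1.713
v -4.409 -0.346 -1.656
v -4.18 -0.754 -1.517
v -3.798 -0.992 -1.328
v -3.351 -1.005 -1.131
v -2.942 -0.791 -0.973
v -2.664 -0.399 -0.889
v -2.581 0.082 -0.898
v -2.093 -0.05 1.388
v -1.687 -0.539 1.631
v -2.447 0.41 2.912
v -1.508 -0.321 1.606
v -1.431 -0.056 1.544
v -1.468 0.21 1.455
v -1.613 0.431 1.355
v -1.841 0.568 1.26
v -2.112 0.599 1.188
v -2.381 0.518 1.15
v -2.599 0.338 1.153
v -2.73 0.092 1.197
v -2.751 -0.18 1.275
v -2.658 -0.428 1.371
v -2.467 -0.612 1.471
v -2.212 -0.698 1.557
v -1.936 -0.672 1.613
v 3.038 2.287 0.131
v 4 2.214 0.352
v 3.784 3.361 1.67
v 2.822 3.433 1.449
v 3.982 2.57 0.04
v 3.766 3.717 1.357
v 3.748 2.861 -0.252
v 3.531 4.007 1.066
v 3.351 3.02 -0.456
v 3.134 4.167 0.862
v 2.882 3.011 -0.525
v 2.666 4.158 0.793
v 2.449 2.837 -0.444
v 2.233 3.983 0.874
v 2.151 2.536 -0.231
v 1.935 3.682 1.086
v 2.056 2.178 0.065
v 1.84 3.325 1.382
v 2.187 1.845 0.376
v 1.97 2.992 1.693
v 2.512 1.613 0.631
v 2.295 2.76 1.948
v 2.958 1.536 0.771
v 2.741 2.682 2.089
v 3.422 1.63 0.765
v 3.206 2.777 2.083
v 3.798 1.875 0.614
v 3.582 3.022 1.932
v -0.37 4.642 1.196
v 0.841 4.818 0.991
v -0.321 2.982 0.069
v 0.89 3.158 -0.136
v 0.492 2.841 0.995
v 0.462 3.867 1.692
v 0.058 3.933 -0.632
v 0.028 4.959 0.065
v 1.106 4.38 -0.139
v 1.374 3.704 0.867
v -0.854 4.096 0.193
v -0.586 3.42 1.199
f 2 1 4
f 2 4 3
f 4 1 5
f 4 5 3
f 5 1 6
f 5 6 3
f 6 1 7
f 6 7 3
f 7 1 8
f 7 8 3
f 8 1 9
f 8 9 3
f 9 1 10
f 9 10 3
f 10 1 11
f 10 11 3
f 11 1 12
f 11 12 3
f 12 1 13
f 12 13 3
f 13 1 14
f 13 14 3
f 14 1 15
f 14 15 3
f 15 1 2
f 15 2 3
f 17 16 19
f 17 19 18
f 19 16 20
f 19 20 18
f 20 16 21
f 20 21 18
f 21 16 22
f 21 22 18
f 22 16 23
f 22 23 18
f 23 16 24
f 23 24 18
f 24 16 25
f 24 25 18
f 25 16 26
f 25 26 18
f 26 16 27
f 26 27 18
f 27 16 28
f 27 28 18
f 28 16 29
f 28 29 18
f 29 16 30
f 29 30 18
f 30 16 31
f 30 31 18
f 31 16 32
f 31 32 18
f 32 16 17
f 32 17 18
f 34 33 37
f 34 37 35
f 35 37 38
f 35 38 36
f 37 33 39
f 37 39 38
f 38 39 40
f 38 40 36
f 39 33 41
f 39 41 40
f 40 41 42
f 40 42 36
f 41 33 43
f 41 43 42
f 42 43 44
f 42 44 36
f 43 33 45
f 43 45 44
f 44 45 46
f 44 46 36
f 45 33 47
f 45 47 46
f 46 47 48
f 46 48 36
f 47 33 49
f 47 49 48
f 48 49 50
f 48 50 36
f 49 33 51
f 49 51 50
f 50 51 52
f 50 52 36
f 51 33 53
f 51 53 52
f 52 53 54
f 52 54 36
f 53 33 55
f 53 55 54
f 54 55 56
f 54 56 36
f 55 33 57
f 55 57 56
f 56 57 58
f 56 58 36
f 57 33 59
f 57 59 58
f 58 59 60
f 58 60 36
f 59 33 34
f 59 34 60
f 60 34 35
f 60 35 36
f 61 72 66
f 61 66 62
f 61 62 68
f 61 68 71
f 61 71 72
f 62 66 70
f 66 72 65
f 72 71 63
f 71 68 67
f 68 62 69
f 64 70 65
f 64 65 63
f 64 63 67
f 64 67 69
f 64 69 70
f 65 70 66
f 63 65 72
f 67 63 71
f 69 67 68
f 70 69 62



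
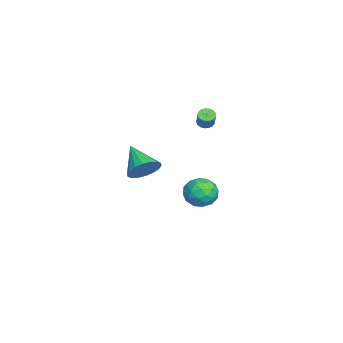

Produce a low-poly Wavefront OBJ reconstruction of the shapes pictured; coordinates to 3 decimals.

v -0.362 2.092 -1.366
v 0.522 2.177 -0.593
v 0.498 0.603 -2.187
v 1.382 0.688 -1.414
v 0.316 0.339 -1.054
v -0.215 1.26 -0.546
v 1.235 1.52 -2.234
v 0.704 2.441 -1.726
v 1.509 1.823 -1.129
v 0.942 1.093 -0.4
v 0.078 1.687 -2.38
v -0.489 0.957 -1.651
v 0.005 2.265 -0.907
v 1.015 0.515 -1.873
v 0.389 0.31 -1.661
v 0.909 0.36 -1.207
v -0.429 1.726 -0.88
v 0.091 1.776 -0.426
v -0.03 0.696 -0.696
v 0.929 1.004 -2.354
v 1.449 1.054 -1.9
v 0.111 2.42 -1.573
v 0.631 2.47 -1.119
v 1.05 2.084 -2.084
v 1.105 2.107 -0.768
v 1.61 1.232 -1.251
v 1.524 1.721 -1.733
v 1.211 2.262 -1.434
v 0.771 1.678 -0.34
v 1.276 0.803 -0.822
v 0.65 0.598 -0.61
v 0.338 1.139 -0.312
v 1.351 1.47 -0.655
v -0.256 1.977 -1.958
v 0.249 1.102 -2.44
v 0.682 1.641 -2.468
v 0.37 2.182 -2.17
v -0.59 1.548 -1.529
v -0.085 0.673 -2.012
v -0.191 0.518 -1.346
v -0.504 1.059 -1.047
v -0.331 1.31 -2.125
v -4.215 1.489 2.357
v -3.925 1.005 2.222
v -3.315 1.107 3.168
v -3.605 1.591 3.303
v -3.776 1.208 2.104
v -3.166 1.309 3.05
v -3.727 1.474 2.044
v -3.117 1.576 2.99
v -3.79 1.744 2.056
v -3.18 1.846 3.002
v -3.95 1.956 2.136
v -3.341 2.057 3.082
v -4.171 2.061 2.268
v -3.562 2.162 3.214
v -4.402 2.035 2.419
v -3.793 2.136 3.365
v -4.59 1.884 2.557
v -3.981 1.985 3.503
v -4.692 1.642 2.648
v -4.083 1.744 3.594
v -4.685 1.366 2.673
v -4.075 1.467 3.619
v -4.57 1.118 2.626
v -3.96 1.219 3.572
v -4.374 0.955 2.517
v -3.764 1.056 3.463
v -4.141 0.914 2.371
v -3.531 1.016 3.317
v 4.707 -1.729 2.763
v 5.467 -2.199 3.388
v 3.173 -2.651 3.937
v 5.387 -1.778 3.614
v 5.172 -1.347 3.672
v 4.865 -0.991 3.55
v 4.527 -0.782 3.272
v 4.225 -0.761 2.893
v 4.018 -0.931 2.489
v 3.947 -1.259 2.139
v 4.027 -1.681 1.913
v 4.242 -2.112 1.855
v 4.549 -2.467 1.977
v 4.887 -2.677 2.255
v 5.19 -2.698 2.633
v 5.397 -2.528 3.038
f 1 38 17
f 38 12 41
f 17 41 6
f 38 41 17
f 1 17 13
f 17 6 18
f 13 18 2
f 17 18 13
f 1 13 22
f 13 2 23
f 22 23 8
f 13 23 22
f 1 22 34
f 22 8 37
f 34 37 11
f 22 37 34
f 1 34 38
f 34 11 42
f 38 42 12
f 34 42 38
f 2 18 29
f 18 6 32
f 29 32 10
f 18 32 29
f 6 41 19
f 41 12 40
f 19 40 5
f 41 40 19
f 12 42 39
f 42 11 35
f 39 35 3
f 42 35 39
f 11 37 36
f 37 8 24
f 36 24 7
f 37 24 36
f 8 23 28
f 23 2 25
f 28 25 9
f 23 25 28
f 4 30 16
f 30 10 31
f 16 31 5
f 30 31 16
f 4 16 14
f 16 5 15
f 14 15 3
f 16 15 14
f 4 14 21
f 14 3 20
f 21 20 7
f 14 20 21
f 4 21 26
f 21 7 27
f 26 27 9
f 21 27 26
f 4 26 30
f 26 9 33
f 30 33 10
f 26 33 30
f 5 31 19
f 31 10 32
f 19 32 6
f 31 32 19
f 3 15 39
f 15 5 40
f 39 40 12
f 15 40 39
f 7 20 36
f 20 3 35
f 36 35 11
f 20 35 36
f 9 27 28
f 27 7 24
f 28 24 8
f 27 24 28
f 10 33 29
f 33 9 25
f 29 25 2
f 33 25 29
f 44 43 47
f 44 47 45
f 45 47 48
f 45 48 46
f 47 43 49
f 47 49 48
f 48 49 50
f 48 50 46
f 49 43 51
f 49 51 50
f 50 51 52
f 50 52 46
f 51 43 53
f 51 53 52
f 52 53 54
f 52 54 46
f 53 43 55
f 53 55 54
f 54 55 56
f 54 56 46
f 55 43 57
f 55 57 56
f 56 57 58
f 56 58 46
f 57 43 59
f 57 59 58
f 58 59 60
f 58 60 46
f 59 43 61
f 59 61 60
f 60 61 62
f 60 62 46
f 61 43 63
f 61 63 62
f 62 63 64
f 62 64 46
f 63 43 65
f 63 65 64
f 64 65 66
f 64 66 46
f 65 43 67
f 65 67 66
f 66 67 68
f 66 68 46
f 67 43 69
f 67 69 68
f 68 69 70
f 68 70 46
f 69 43 44
f 69 44 70
f 70 44 45
f 70 45 46
f 72 71 74
f 72 74 73
f 74 71 75
f 74 75 73
f 75 71 76
f 75 76 73
f 76 71 77
f 76 77 73
f 77 71 78
f 77 78 73
f 78 71 79
f 78 79 73
f 79 71 80
f 79 80 73
f 80 71 81
f 80 81 73
f 81 71 82
f 81 82 73
f 82 71 83
f 82 83 73
f 83 71 84
f 83 84 73
f 84 71 85
f 84 85 73
f 85 71 86
f 85 86 73
f 86 71 72
f 86 72 73



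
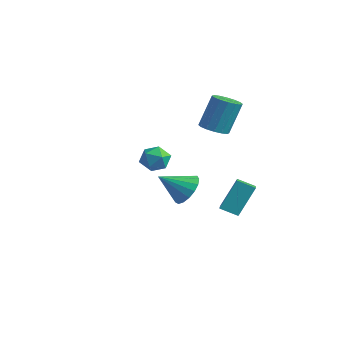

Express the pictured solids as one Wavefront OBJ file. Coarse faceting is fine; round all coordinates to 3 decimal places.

v 1.442 2.867 1.568
v 2.239 3.088 1.419
v 2.374 3.894 3.343
v 1.578 3.673 3.492
v 2.002 3.43 1.293
v 2.137 4.236 3.217
v 1.615 3.621 1.24
v 1.75 4.427 3.164
v 1.181 3.61 1.275
v 1.317 4.416 3.199
v 0.818 3.4 1.389
v 0.953 4.206 3.313
v 0.622 3.047 1.551
v 0.757 3.853 3.474
v 0.646 2.646 1.717
v 0.781 3.452 3.641
v 0.883 2.304 1.843
v 1.018 3.11 3.767
v 1.27 2.113 1.896
v 1.405 2.919 3.82
v 1.703 2.124 1.861
v 1.839 2.93 3.785
v 2.067 2.334 1.747
v 2.202 3.14 3.671
v 2.263 2.687 1.586
v 2.398 3.493 3.509
v -0.916 3.108 -3.875
v -0.02 2.491 -3.939
v -1.744 1.792 -2.765
v 0.064 2.791 -3.52
v -0.076 3.163 -3.183
v -0.409 3.523 -3.005
v -0.858 3.788 -3.026
v -1.32 3.897 -3.242
v -1.69 3.825 -3.602
v -1.883 3.589 -4.026
v -1.854 3.242 -4.415
v -1.61 2.865 -4.68
v -1.208 2.543 -4.761
v -0.738 2.351 -4.639
v -0.31 2.332 -4.342
v 3.624 -2.353 1.453
v 4.296 -2.862 1.578
v 2.924 -3.038 2.422
v 3.596 -3.547 2.547
v 3.633 -2.729 2.779
v 4.066 -2.305 2.18
v 3.154 -3.595 1.82
v 3.587 -3.171 1.221
v 4.005 -3.63 1.805
v 4.301 -3.094 2.397
v 2.919 -2.806 1.603
v 3.215 -2.27 2.195
v 3.623 1.316 -2.91
v 3.719 2.418 -1.232
v 2.547 2.345 -3.524
v 2.643 3.446 -1.845
v 4.417 1.894 -3.335
v 4.513 2.995 -1.656
v 3.341 2.922 -3.948
v 3.437 4.024 -2.27
f 2 1 5
f 2 5 3
f 3 5 6
f 3 6 4
f 5 1 7
f 5 7 6
f 6 7 8
f 6 8 4
f 7 1 9
f 7 9 8
f 8 9 10
f 8 10 4
f 9 1 11
f 9 11 10
f 10 11 12
f 10 12 4
f 11 1 13
f 11 13 12
f 12 13 14
f 12 14 4
f 13 1 15
f 13 15 14
f 14 15 16
f 14 16 4
f 15 1 17
f 15 17 16
f 16 17 18
f 16 18 4
f 17 1 19
f 17 19 18
f 18 19 20
f 18 20 4
f 19 1 21
f 19 21 20
f 20 21 22
f 20 22 4
f 21 1 23
f 21 23 22
f 22 23 24
f 22 24 4
f 23 1 25
f 23 25 24
f 24 25 26
f 24 26 4
f 25 1 2
f 25 2 26
f 26 2 3
f 26 3 4
f 28 27 30
f 28 30 29
f 30 27 31
f 30 31 29
f 31 27 32
f 31 32 29
f 32 27 33
f 32 33 29
f 33 27 34
f 33 34 29
f 34 27 35
f 34 35 29
f 35 27 36
f 35 36 29
f 36 27 37
f 36 37 29
f 37 27 38
f 37 38 29
f 38 27 39
f 38 39 29
f 39 27 40
f 39 40 29
f 40 27 41
f 40 41 29
f 41 27 28
f 41 28 29
f 42 53 47
f 42 47 43
f 42 43 49
f 42 49 52
f 42 52 53
f 43 47 51
f 47 53 46
f 53 52 44
f 52 49 48
f 49 43 50
f 45 51 46
f 45 46 44
f 45 44 48
f 45 48 50
f 45 50 51
f 46 51 47
f 44 46 53
f 48 44 52
f 50 48 49
f 51 50 43
f 55 57 54
f 58 55 54
f 54 57 56
f 56 58 54
f 55 61 57
f 59 55 58
f 59 61 55
f 57 61 56
f 60 58 56
f 56 61 60
f 60 59 58
f 61 59 60



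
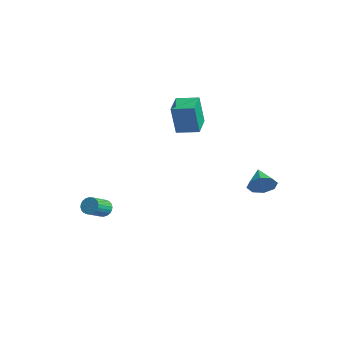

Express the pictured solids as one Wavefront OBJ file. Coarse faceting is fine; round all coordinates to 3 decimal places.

v -1.86 -3.412 -3.28
v -1.517 -3.559 -3.775
v -1.016 -4.676 -3.095
v -1.36 -4.528 -2.6
v -1.365 -3.416 -3.652
v -0.864 -4.533 -2.973
v -1.288 -3.273 -3.473
v -0.787 -4.39 -2.793
v -1.298 -3.15 -3.265
v -0.798 -4.267 -2.585
v -1.394 -3.068 -3.059
v -0.894 -4.185 -2.379
v -1.561 -3.038 -2.886
v -1.06 -4.155 -2.206
v -1.773 -3.064 -2.774
v -1.273 -4.181 -2.094
v -1.999 -3.144 -2.738
v -1.499 -4.261 -2.058
v -2.204 -3.264 -2.785
v -1.703 -4.381 -2.105
v -2.356 -3.407 -2.907
v -1.855 -4.524 -2.228
v -2.433 -3.55 -3.087
v -1.932 -4.667 -2.407
v -2.422 -3.673 -3.295
v -1.922 -4.79 -2.615
v -2.326 -3.755 -3.501
v -1.826 -4.872 -2.821
v -2.16 -3.785 -3.674
v -1.659 -4.902 -2.994
v -1.947 -3.759 -3.786
v -1.447 -4.876 -3.106
v -1.721 -3.679 -3.822
v -1.221 -4.796 -3.142
v 3.804 3.745 -0.645
v 4.282 4.084 0.025
v 2.576 4.195 0.005
v 4.181 4.533 -0.477
v 3.86 4.521 -1.077
v 3.505 4.055 -1.424
v 3.326 3.407 -1.315
v 3.426 2.957 -0.813
v 3.748 2.969 -0.213
v 4.103 3.436 0.134
v -0.658 0.652 2.423
v -0.578 0.265 4.384
v -1.864 1.628 2.665
v -1.784 1.241 4.626
v 0.224 1.699 2.594
v 0.304 1.312 4.555
v -0.982 2.675 2.836
v -0.902 2.288 4.797
f 2 1 5
f 2 5 3
f 3 5 6
f 3 6 4
f 5 1 7
f 5 7 6
f 6 7 8
f 6 8 4
f 7 1 9
f 7 9 8
f 8 9 10
f 8 10 4
f 9 1 11
f 9 11 10
f 10 11 12
f 10 12 4
f 11 1 13
f 11 13 12
f 12 13 14
f 12 14 4
f 13 1 15
f 13 15 14
f 14 15 16
f 14 16 4
f 15 1 17
f 15 17 16
f 16 17 18
f 16 18 4
f 17 1 19
f 17 19 18
f 18 19 20
f 18 20 4
f 19 1 21
f 19 21 20
f 20 21 22
f 20 22 4
f 21 1 23
f 21 23 22
f 22 23 24
f 22 24 4
f 23 1 25
f 23 25 24
f 24 25 26
f 24 26 4
f 25 1 27
f 25 27 26
f 26 27 28
f 26 28 4
f 27 1 29
f 27 29 28
f 28 29 30
f 28 30 4
f 29 1 31
f 29 31 30
f 30 31 32
f 30 32 4
f 31 1 33
f 31 33 32
f 32 33 34
f 32 34 4
f 33 1 2
f 33 2 34
f 34 2 3
f 34 3 4
f 36 35 38
f 36 38 37
f 38 35 39
f 38 39 37
f 39 35 40
f 39 40 37
f 40 35 41
f 40 41 37
f 41 35 42
f 41 42 37
f 42 35 43
f 42 43 37
f 43 35 44
f 43 44 37
f 44 35 36
f 44 36 37
f 46 48 45
f 49 46 45
f 45 48 47
f 47 49 45
f 46 52 48
f 50 46 49
f 50 52 46
f 48 52 47
f 51 49 47
f 47 52 51
f 51 50 49
f 52 50 51



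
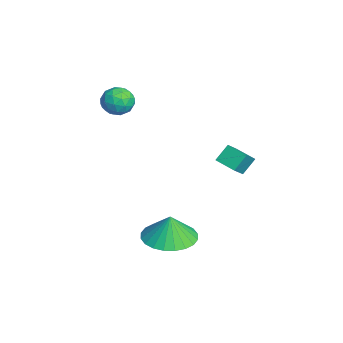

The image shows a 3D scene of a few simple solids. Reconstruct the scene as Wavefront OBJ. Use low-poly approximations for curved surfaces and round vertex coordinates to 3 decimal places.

v -4.333 -2.662 2.198
v -3.903 -2.094 2.136
v -3.697 -3.046 3.084
v -3.267 -2.478 3.022
v -3.939 -2.395 3.252
v -4.332 -2.157 2.704
v -3.268 -2.983 2.516
v -3.661 -2.745 1.968
v -3.245 -2.292 2.332
v -3.66 -1.929 2.787
v -3.94 -3.211 2.433
v -4.355 -2.848 2.888
v -4.174 -2.344 2.089
v -3.426 -2.796 3.131
v -3.821 -2.747 3.266
v -3.569 -2.413 3.23
v -4.426 -2.381 2.423
v -4.173 -2.047 2.386
v -4.194 -2.224 3.043
v -3.427 -3.093 2.834
v -3.174 -2.759 2.797
v -4.031 -2.727 1.99
v -3.779 -2.393 1.954
v -3.406 -2.916 2.177
v -3.534 -2.127 2.168
v -3.161 -2.353 2.689
v -3.161 -2.649 2.391
v -3.392 -2.51 2.069
v -3.778 -1.913 2.435
v -3.404 -2.139 2.957
v -3.799 -2.09 3.092
v -4.03 -1.95 2.769
v -3.391 -2.03 2.551
v -4.196 -3.001 2.263
v -3.822 -3.227 2.785
v -3.57 -3.19 2.451
v -3.801 -3.05 2.128
v -4.439 -2.787 2.531
v -4.066 -3.013 3.052
v -4.208 -2.63 3.151
v -4.439 -2.491 2.829
v -4.209 -3.11 2.669
v 0.093 -1.123 -2.544
v 1.169 -1.057 -2.598
v 0.147 -1.097 -1.416
v 1.062 -0.65 -2.602
v 0.807 -0.314 -2.598
v 0.443 -0.102 -2.585
v 0.026 -0.045 -2.566
v -0.381 -0.152 -2.543
v -0.716 -0.407 -2.521
v -0.928 -0.771 -2.503
v -0.984 -1.189 -2.49
v -0.877 -1.596 -2.486
v -0.621 -1.932 -2.491
v -0.258 -2.144 -2.504
v 0.159 -2.201 -2.523
v 0.566 -2.094 -2.545
v 0.901 -1.839 -2.567
v 1.113 -1.475 -2.586
v 0.637 0.813 1.617
v 1.192 0.401 2.208
v 0.372 1.302 2.206
v 0.928 0.889 2.797
v 1.272 1.391 1.423
v 1.828 0.978 2.014
v 1.008 1.879 2.012
v 1.563 1.467 2.603
f 1 38 17
f 38 12 41
f 17 41 6
f 38 41 17
f 1 17 13
f 17 6 18
f 13 18 2
f 17 18 13
f 1 13 22
f 13 2 23
f 22 23 8
f 13 23 22
f 1 22 34
f 22 8 37
f 34 37 11
f 22 37 34
f 1 34 38
f 34 11 42
f 38 42 12
f 34 42 38
f 2 18 29
f 18 6 32
f 29 32 10
f 18 32 29
f 6 41 19
f 41 12 40
f 19 40 5
f 41 40 19
f 12 42 39
f 42 11 35
f 39 35 3
f 42 35 39
f 11 37 36
f 37 8 24
f 36 24 7
f 37 24 36
f 8 23 28
f 23 2 25
f 28 25 9
f 23 25 28
f 4 30 16
f 30 10 31
f 16 31 5
f 30 31 16
f 4 16 14
f 16 5 15
f 14 15 3
f 16 15 14
f 4 14 21
f 14 3 20
f 21 20 7
f 14 20 21
f 4 21 26
f 21 7 27
f 26 27 9
f 21 27 26
f 4 26 30
f 26 9 33
f 30 33 10
f 26 33 30
f 5 31 19
f 31 10 32
f 19 32 6
f 31 32 19
f 3 15 39
f 15 5 40
f 39 40 12
f 15 40 39
f 7 20 36
f 20 3 35
f 36 35 11
f 20 35 36
f 9 27 28
f 27 7 24
f 28 24 8
f 27 24 28
f 10 33 29
f 33 9 25
f 29 25 2
f 33 25 29
f 44 43 46
f 44 46 45
f 46 43 47
f 46 47 45
f 47 43 48
f 47 48 45
f 48 43 49
f 48 49 45
f 49 43 50
f 49 50 45
f 50 43 51
f 50 51 45
f 51 43 52
f 51 52 45
f 52 43 53
f 52 53 45
f 53 43 54
f 53 54 45
f 54 43 55
f 54 55 45
f 55 43 56
f 55 56 45
f 56 43 57
f 56 57 45
f 57 43 58
f 57 58 45
f 58 43 59
f 58 59 45
f 59 43 60
f 59 60 45
f 60 43 44
f 60 44 45
f 62 64 61
f 65 62 61
f 61 64 63
f 63 65 61
f 62 68 64
f 66 62 65
f 66 68 62
f 64 68 63
f 67 65 63
f 63 68 67
f 67 66 65
f 68 66 67



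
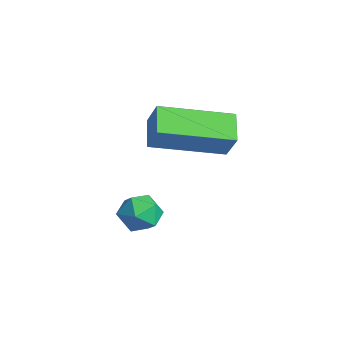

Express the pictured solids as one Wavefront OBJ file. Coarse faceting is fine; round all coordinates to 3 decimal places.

v -2.592 1.46 -0.87
v -2.342 1.147 -0.355
v -2.998 0.553 -1.225
v -2.748 0.24 -0.71
v -3.238 0.662 -0.629
v -2.988 1.222 -0.409
v -2.352 0.478 -1.171
v -2.102 1.038 -0.951
v -2.194 0.54 -0.541
v -2.742 0.653 -0.206
v -2.598 1.047 -1.374
v -3.146 1.16 -1.039
v -2.736 1.086 1.56
v -3.488 1.392 2.013
v -2.235 3.008 1.095
v -2.987 3.314 1.548
v -2.233 1.146 2.352
v -2.985 1.452 2.805
v -1.732 3.068 1.887
v -2.484 3.374 2.34
f 1 12 6
f 1 6 2
f 1 2 8
f 1 8 11
f 1 11 12
f 2 6 10
f 6 12 5
f 12 11 3
f 11 8 7
f 8 2 9
f 4 10 5
f 4 5 3
f 4 3 7
f 4 7 9
f 4 9 10
f 5 10 6
f 3 5 12
f 7 3 11
f 9 7 8
f 10 9 2
f 14 16 13
f 17 14 13
f 13 16 15
f 15 17 13
f 14 20 16
f 18 14 17
f 18 20 14
f 16 20 15
f 19 17 15
f 15 20 19
f 19 18 17
f 20 18 19



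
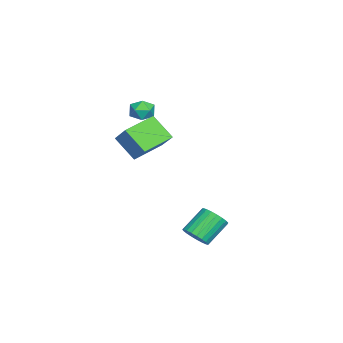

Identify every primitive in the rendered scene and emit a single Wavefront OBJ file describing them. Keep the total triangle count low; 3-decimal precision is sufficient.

v 3.928 1.31 -3.991
v 4.497 1.207 -3.396
v 3.482 2.067 -2.274
v 2.912 2.17 -2.869
v 4.595 1.507 -3.537
v 3.579 2.366 -2.416
v 4.577 1.772 -3.757
v 3.561 2.632 -2.636
v 4.446 1.958 -4.017
v 3.431 2.817 -2.896
v 4.226 2.032 -4.273
v 3.211 2.891 -3.151
v 3.955 1.981 -4.48
v 2.939 2.84 -3.358
v 3.679 1.814 -4.602
v 2.663 2.673 -3.48
v 3.446 1.56 -4.619
v 2.43 2.419 -3.497
v 3.296 1.263 -4.527
v 2.28 2.122 -3.405
v 3.255 0.974 -4.342
v 2.24 1.833 -3.221
v 3.331 0.743 -4.097
v 2.315 1.603 -2.975
v 3.51 0.611 -3.833
v 2.494 1.47 -2.712
v 3.761 0.599 -3.597
v 2.746 1.458 -2.475
v 4.041 0.711 -3.428
v 3.026 1.57 -2.307
v 4.302 0.926 -3.357
v 3.286 1.785 -2.236
v 3.949 -1.868 1.376
v 3.471 -2.969 2.58
v 2.531 -0.718 1.863
v 2.052 -1.819 3.067
v 4.948 -1.101 2.473
v 4.469 -2.202 3.677
v 3.529 0.049 2.96
v 3.051 -1.052 4.164
v -2.173 -2.374 2.198
v -1.486 -1.961 2.082
v -1.514 -3.279 2.878
v -0.827 -2.866 2.762
v -1.405 -2.564 3.242
v -1.813 -2.005 2.822
v -1.187 -3.235 2.138
v -1.595 -2.676 1.718
v -0.877 -2.493 2.045
v -1.012 -2.078 2.728
v -1.988 -3.162 2.232
v -2.123 -2.747 2.915
f 2 1 5
f 2 5 3
f 3 5 6
f 3 6 4
f 5 1 7
f 5 7 6
f 6 7 8
f 6 8 4
f 7 1 9
f 7 9 8
f 8 9 10
f 8 10 4
f 9 1 11
f 9 11 10
f 10 11 12
f 10 12 4
f 11 1 13
f 11 13 12
f 12 13 14
f 12 14 4
f 13 1 15
f 13 15 14
f 14 15 16
f 14 16 4
f 15 1 17
f 15 17 16
f 16 17 18
f 16 18 4
f 17 1 19
f 17 19 18
f 18 19 20
f 18 20 4
f 19 1 21
f 19 21 20
f 20 21 22
f 20 22 4
f 21 1 23
f 21 23 22
f 22 23 24
f 22 24 4
f 23 1 25
f 23 25 24
f 24 25 26
f 24 26 4
f 25 1 27
f 25 27 26
f 26 27 28
f 26 28 4
f 27 1 29
f 27 29 28
f 28 29 30
f 28 30 4
f 29 1 31
f 29 31 30
f 30 31 32
f 30 32 4
f 31 1 2
f 31 2 32
f 32 2 3
f 32 3 4
f 34 36 33
f 37 34 33
f 33 36 35
f 35 37 33
f 34 40 36
f 38 34 37
f 38 40 34
f 36 40 35
f 39 37 35
f 35 40 39
f 39 38 37
f 40 38 39
f 41 52 46
f 41 46 42
f 41 42 48
f 41 48 51
f 41 51 52
f 42 46 50
f 46 52 45
f 52 51 43
f 51 48 47
f 48 42 49
f 44 50 45
f 44 45 43
f 44 43 47
f 44 47 49
f 44 49 50
f 45 50 46
f 43 45 52
f 47 43 51
f 49 47 48
f 50 49 42



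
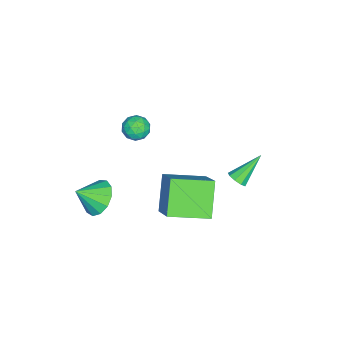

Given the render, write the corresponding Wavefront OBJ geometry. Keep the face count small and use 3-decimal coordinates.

v 1.887 -0.249 -1.384
v 0.485 -0.52 0.169
v 1.039 1.726 -1.805
v -0.363 1.455 -0.251
v 3.243 0.625 -0.009
v 1.841 0.354 1.545
v 2.395 2.6 -0.429
v 0.993 2.329 1.124
v -4.344 -2.912 -1.711
v -3.607 -2.685 -1.463
v -4.133 -4.115 -1.237
v -3.396 -3.888 -0.989
v -4.056 -3.589 -0.627
v -4.186 -2.845 -0.92
v -3.554 -3.955 -1.78
v -3.684 -3.211 -2.073
v -3.119 -3.33 -1.505
v -3.429 -3.103 -0.793
v -4.311 -3.697 -1.907
v -4.621 -3.47 -1.195
v -3.994 -2.693 -1.629
v -3.746 -4.107 -1.071
v -4.134 -3.931 -0.859
v -3.701 -3.798 -0.713
v -4.334 -2.787 -1.31
v -3.901 -2.654 -1.163
v -4.165 -3.185 -0.672
v -3.839 -4.146 -1.537
v -3.406 -4.013 -1.39
v -4.039 -3.002 -1.987
v -3.606 -2.869 -1.841
v -3.575 -3.615 -2.028
v -3.274 -2.938 -1.508
v -3.15 -3.645 -1.229
v -3.243 -3.685 -1.694
v -3.319 -3.248 -1.866
v -3.457 -2.805 -1.089
v -3.333 -3.512 -0.81
v -3.72 -3.336 -0.597
v -3.797 -2.899 -0.77
v -3.17 -3.184 -1.114
v -4.407 -3.288 -1.89
v -4.283 -3.995 -1.611
v -3.943 -3.901 -1.93
v -4.02 -3.464 -2.103
v -4.59 -3.155 -1.471
v -4.466 -3.862 -1.192
v -4.421 -3.552 -0.834
v -4.497 -3.115 -1.006
v -4.57 -3.616 -1.586
v 1.815 -3.412 -1.445
v 2.371 -3.828 -2.259
v 2.445 -4.348 -0.535
v 2.708 -3.382 -2.033
v 2.762 -2.946 -1.621
v 2.515 -2.657 -1.153
v 2.045 -2.608 -0.778
v 1.503 -2.814 -0.614
v 1.06 -3.21 -0.715
v 0.856 -3.67 -1.047
v 0.957 -4.048 -1.505
v 1.33 -4.224 -1.945
v 1.857 -4.142 -2.226
v -0.217 3.079 0.215
v -0.007 2.758 0.637
v -1.303 3.961 1.425
v 0.208 3.081 0.595
v 0.224 3.402 0.375
v 0.034 3.572 0.08
v -0.273 3.512 -0.151
v -0.555 3.248 -0.212
v -0.678 2.905 -0.072
v -0.585 2.644 0.202
v -0.32 2.586 0.482
f 2 4 1
f 5 2 1
f 1 4 3
f 3 5 1
f 2 8 4
f 6 2 5
f 6 8 2
f 4 8 3
f 7 5 3
f 3 8 7
f 7 6 5
f 8 6 7
f 9 46 25
f 46 20 49
f 25 49 14
f 46 49 25
f 9 25 21
f 25 14 26
f 21 26 10
f 25 26 21
f 9 21 30
f 21 10 31
f 30 31 16
f 21 31 30
f 9 30 42
f 30 16 45
f 42 45 19
f 30 45 42
f 9 42 46
f 42 19 50
f 46 50 20
f 42 50 46
f 10 26 37
f 26 14 40
f 37 40 18
f 26 40 37
f 14 49 27
f 49 20 48
f 27 48 13
f 49 48 27
f 20 50 47
f 50 19 43
f 47 43 11
f 50 43 47
f 19 45 44
f 45 16 32
f 44 32 15
f 45 32 44
f 16 31 36
f 31 10 33
f 36 33 17
f 31 33 36
f 12 38 24
f 38 18 39
f 24 39 13
f 38 39 24
f 12 24 22
f 24 13 23
f 22 23 11
f 24 23 22
f 12 22 29
f 22 11 28
f 29 28 15
f 22 28 29
f 12 29 34
f 29 15 35
f 34 35 17
f 29 35 34
f 12 34 38
f 34 17 41
f 38 41 18
f 34 41 38
f 13 39 27
f 39 18 40
f 27 40 14
f 39 40 27
f 11 23 47
f 23 13 48
f 47 48 20
f 23 48 47
f 15 28 44
f 28 11 43
f 44 43 19
f 28 43 44
f 17 35 36
f 35 15 32
f 36 32 16
f 35 32 36
f 18 41 37
f 41 17 33
f 37 33 10
f 41 33 37
f 52 51 54
f 52 54 53
f 54 51 55
f 54 55 53
f 55 51 56
f 55 56 53
f 56 51 57
f 56 57 53
f 57 51 58
f 57 58 53
f 58 51 59
f 58 59 53
f 59 51 60
f 59 60 53
f 60 51 61
f 60 61 53
f 61 51 62
f 61 62 53
f 62 51 63
f 62 63 53
f 63 51 52
f 63 52 53
f 65 64 67
f 65 67 66
f 67 64 68
f 67 68 66
f 68 64 69
f 68 69 66
f 69 64 70
f 69 70 66
f 70 64 71
f 70 71 66
f 71 64 72
f 71 72 66
f 72 64 73
f 72 73 66
f 73 64 74
f 73 74 66
f 74 64 65
f 74 65 66



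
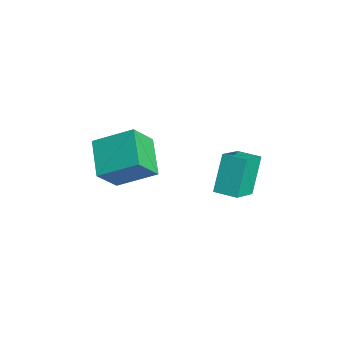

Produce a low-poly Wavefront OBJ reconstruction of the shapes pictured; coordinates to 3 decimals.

v 2.621 -0.836 2.089
v 1.849 -0.189 3.688
v 1.711 0.16 1.247
v 0.939 0.806 2.847
v 3.381 -0.086 2.153
v 2.609 0.56 3.753
v 2.471 0.909 1.312
v 1.699 1.556 2.911
v -3.153 -4.3 1.485
v -2.411 -2.665 2.453
v -3.602 -3.313 0.163
v -2.861 -1.677 1.131
v -1.419 -4.603 0.669
v -0.678 -2.967 1.637
v -1.869 -3.615 -0.653
v -1.127 -1.98 0.315
f 2 4 1
f 5 2 1
f 1 4 3
f 3 5 1
f 2 8 4
f 6 2 5
f 6 8 2
f 4 8 3
f 7 5 3
f 3 8 7
f 7 6 5
f 8 6 7
f 10 12 9
f 13 10 9
f 9 12 11
f 11 13 9
f 10 16 12
f 14 10 13
f 14 16 10
f 12 16 11
f 15 13 11
f 11 16 15
f 15 14 13
f 16 14 15

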